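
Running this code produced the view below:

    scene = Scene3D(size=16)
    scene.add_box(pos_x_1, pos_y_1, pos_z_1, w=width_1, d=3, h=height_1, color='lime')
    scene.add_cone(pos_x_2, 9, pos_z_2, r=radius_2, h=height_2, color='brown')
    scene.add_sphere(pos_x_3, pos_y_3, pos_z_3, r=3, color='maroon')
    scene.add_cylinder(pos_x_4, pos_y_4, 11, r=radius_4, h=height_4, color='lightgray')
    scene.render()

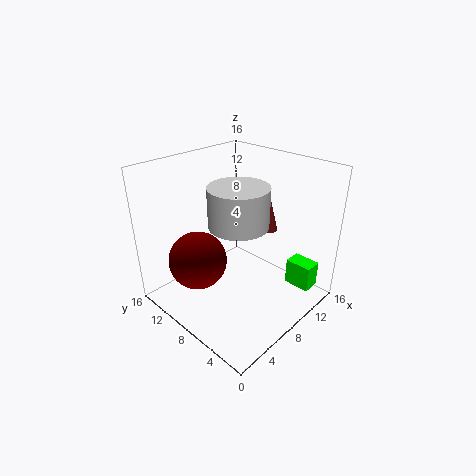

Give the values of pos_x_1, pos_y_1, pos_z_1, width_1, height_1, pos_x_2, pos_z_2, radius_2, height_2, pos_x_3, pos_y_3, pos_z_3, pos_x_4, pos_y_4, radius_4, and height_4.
pos_x_1 = 12, pos_y_1 = 1, pos_z_1 = 2, width_1 = 2, height_1 = 3, pos_x_2 = 15, pos_z_2 = 6, radius_2 = 1, height_2 = 4, pos_x_3 = 3, pos_y_3 = 9, pos_z_3 = 7, pos_x_4 = 6, pos_y_4 = 6, radius_4 = 3, height_4 = 4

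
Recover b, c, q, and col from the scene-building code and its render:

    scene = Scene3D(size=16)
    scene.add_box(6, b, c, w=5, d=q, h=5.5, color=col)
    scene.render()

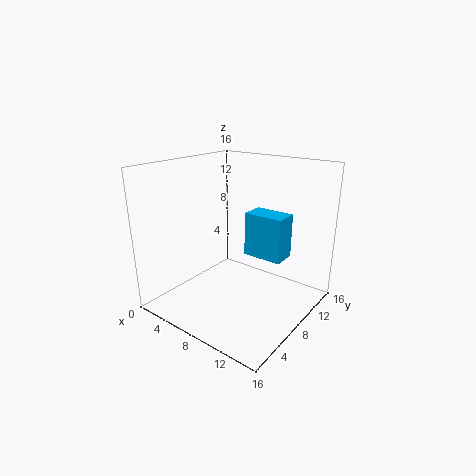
b = 12; c = 4; q = 3; col = 'deepskyblue'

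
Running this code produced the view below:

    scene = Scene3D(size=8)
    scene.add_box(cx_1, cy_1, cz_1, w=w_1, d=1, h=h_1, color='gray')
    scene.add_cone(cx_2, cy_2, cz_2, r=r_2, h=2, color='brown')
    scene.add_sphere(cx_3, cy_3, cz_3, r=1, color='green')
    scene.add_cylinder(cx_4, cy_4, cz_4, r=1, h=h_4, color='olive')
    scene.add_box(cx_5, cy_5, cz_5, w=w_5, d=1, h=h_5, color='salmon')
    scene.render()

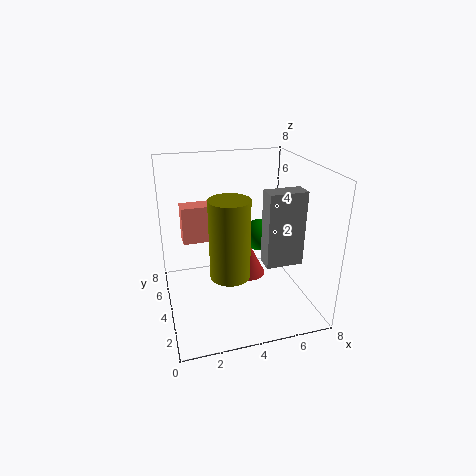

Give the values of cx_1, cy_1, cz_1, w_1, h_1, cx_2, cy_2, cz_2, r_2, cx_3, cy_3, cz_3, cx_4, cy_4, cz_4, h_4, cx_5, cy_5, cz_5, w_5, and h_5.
cx_1 = 5
cy_1 = 2
cz_1 = 3
w_1 = 2
h_1 = 4
cx_2 = 5
cy_2 = 5
cz_2 = 1
r_2 = 1
cx_3 = 6
cy_3 = 6
cz_3 = 3
cx_4 = 3
cy_4 = 2
cz_4 = 3
h_4 = 4
cx_5 = 1
cy_5 = 4
cz_5 = 4
w_5 = 2
h_5 = 2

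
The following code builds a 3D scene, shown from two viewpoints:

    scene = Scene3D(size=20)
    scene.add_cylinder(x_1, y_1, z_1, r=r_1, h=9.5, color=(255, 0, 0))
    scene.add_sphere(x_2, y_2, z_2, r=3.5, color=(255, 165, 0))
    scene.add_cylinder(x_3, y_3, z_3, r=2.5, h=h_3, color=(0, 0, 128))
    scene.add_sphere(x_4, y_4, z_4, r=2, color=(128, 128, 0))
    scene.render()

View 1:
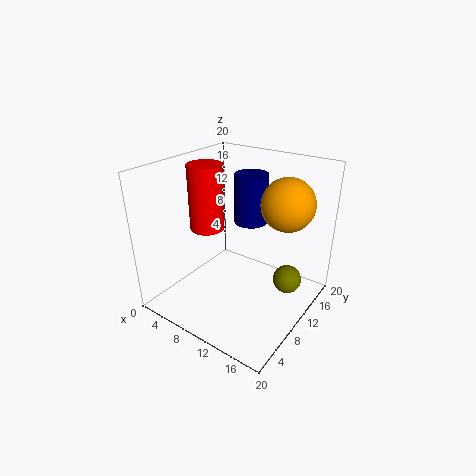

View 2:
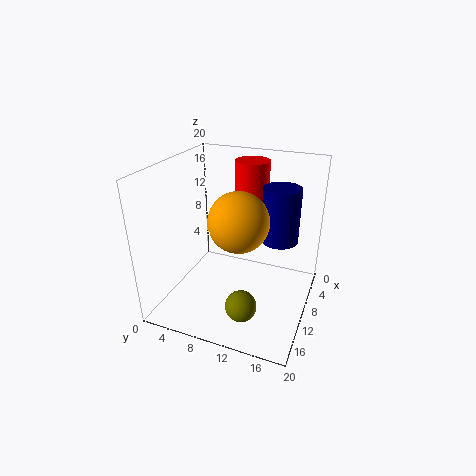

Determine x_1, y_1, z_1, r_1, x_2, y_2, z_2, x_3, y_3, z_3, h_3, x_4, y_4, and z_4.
x_1 = 4.5; y_1 = 10; z_1 = 10; r_1 = 2.5; x_2 = 16; y_2 = 12.5; z_2 = 15.5; x_3 = 8.5; y_3 = 15.5; z_3 = 10; h_3 = 7.5; x_4 = 16.5; y_4 = 13; z_4 = 4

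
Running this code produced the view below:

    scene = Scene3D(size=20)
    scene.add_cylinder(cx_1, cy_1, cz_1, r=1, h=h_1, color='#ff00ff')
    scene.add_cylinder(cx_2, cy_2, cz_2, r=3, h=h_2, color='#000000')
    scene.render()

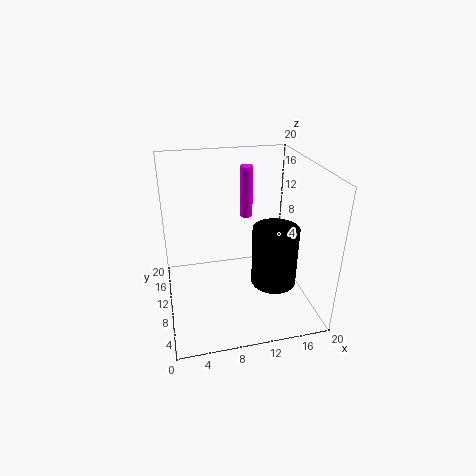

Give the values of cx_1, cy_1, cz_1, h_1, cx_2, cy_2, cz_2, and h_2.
cx_1 = 13
cy_1 = 17
cz_1 = 10
h_1 = 8
cx_2 = 14
cy_2 = 6
cz_2 = 5
h_2 = 8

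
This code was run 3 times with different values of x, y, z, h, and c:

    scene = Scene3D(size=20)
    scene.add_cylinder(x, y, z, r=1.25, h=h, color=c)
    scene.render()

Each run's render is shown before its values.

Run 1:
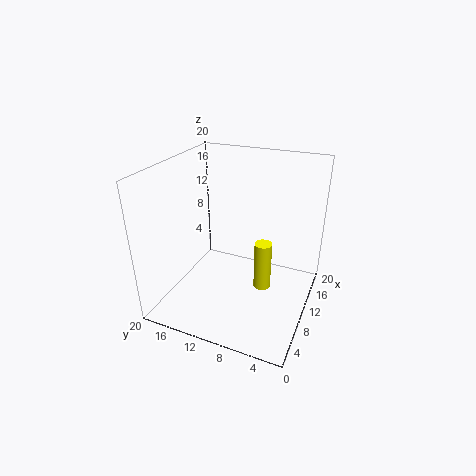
x = 11.5; y = 6.75; z = 1.75; h = 7.25; c = 'yellow'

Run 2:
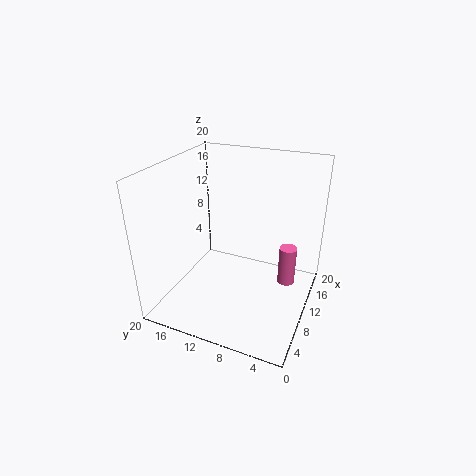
x = 13; y = 3.5; z = 2.5; h = 5.75; c = 'hotpink'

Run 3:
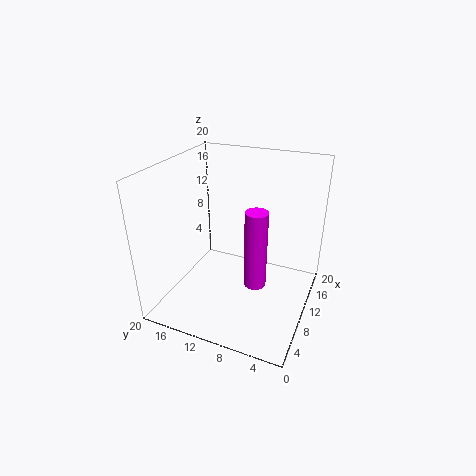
x = 2.75; y = 4.75; z = 9; h = 9; c = 'magenta'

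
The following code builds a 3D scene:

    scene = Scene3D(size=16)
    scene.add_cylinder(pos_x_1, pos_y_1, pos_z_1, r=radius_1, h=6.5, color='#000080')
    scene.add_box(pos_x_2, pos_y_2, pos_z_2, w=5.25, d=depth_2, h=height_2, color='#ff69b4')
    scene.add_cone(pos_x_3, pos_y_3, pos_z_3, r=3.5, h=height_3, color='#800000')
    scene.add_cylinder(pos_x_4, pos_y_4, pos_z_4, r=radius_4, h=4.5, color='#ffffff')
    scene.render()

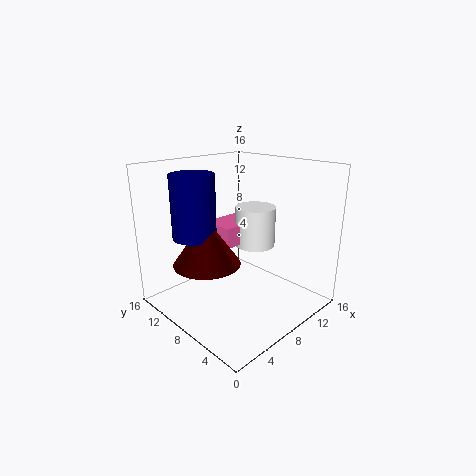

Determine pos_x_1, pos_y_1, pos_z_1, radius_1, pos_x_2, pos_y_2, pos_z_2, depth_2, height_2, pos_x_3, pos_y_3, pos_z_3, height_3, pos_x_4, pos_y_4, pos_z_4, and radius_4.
pos_x_1 = 3.25, pos_y_1 = 9.5, pos_z_1 = 9, radius_1 = 2.25, pos_x_2 = 6.25, pos_y_2 = 7.75, pos_z_2 = 7.25, depth_2 = 3.75, height_2 = 2.25, pos_x_3 = 3.75, pos_y_3 = 8.25, pos_z_3 = 6.25, height_3 = 5, pos_x_4 = 10.25, pos_y_4 = 7.5, pos_z_4 = 6.75, radius_4 = 2.25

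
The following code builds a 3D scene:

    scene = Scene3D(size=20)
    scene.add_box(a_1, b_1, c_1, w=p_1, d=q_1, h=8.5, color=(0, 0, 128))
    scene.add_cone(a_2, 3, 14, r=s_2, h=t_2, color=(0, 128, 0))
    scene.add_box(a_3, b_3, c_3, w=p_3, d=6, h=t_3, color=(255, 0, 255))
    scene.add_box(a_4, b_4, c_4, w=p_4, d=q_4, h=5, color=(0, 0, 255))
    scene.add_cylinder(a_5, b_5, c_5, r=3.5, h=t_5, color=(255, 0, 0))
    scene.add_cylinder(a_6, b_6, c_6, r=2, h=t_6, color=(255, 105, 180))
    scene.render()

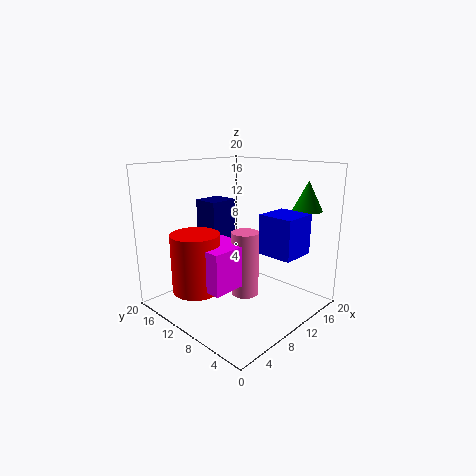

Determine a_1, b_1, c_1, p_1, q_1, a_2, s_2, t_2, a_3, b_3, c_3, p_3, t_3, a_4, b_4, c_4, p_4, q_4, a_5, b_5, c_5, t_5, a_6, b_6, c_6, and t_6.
a_1 = 10.5; b_1 = 15.5; c_1 = 5.5; p_1 = 4.5; q_1 = 4; a_2 = 16; s_2 = 2; t_2 = 4; a_3 = 5; b_3 = 9; c_3 = 3; p_3 = 6.5; t_3 = 6; a_4 = 8.5; b_4 = 0.5; c_4 = 9.5; p_4 = 4.5; q_4 = 4.5; a_5 = 6; b_5 = 14.5; c_5 = 2; t_5 = 8.5; a_6 = 11.5; b_6 = 10; c_6 = 1; t_6 = 9.5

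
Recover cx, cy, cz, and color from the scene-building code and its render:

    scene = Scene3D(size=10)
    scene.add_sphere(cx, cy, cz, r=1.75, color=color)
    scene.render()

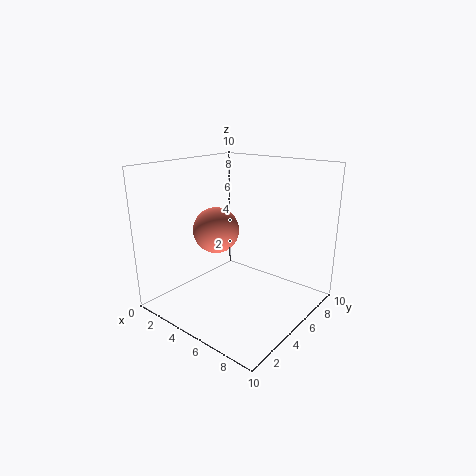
cx = 2.25; cy = 5.75; cz = 4.75; color = 'salmon'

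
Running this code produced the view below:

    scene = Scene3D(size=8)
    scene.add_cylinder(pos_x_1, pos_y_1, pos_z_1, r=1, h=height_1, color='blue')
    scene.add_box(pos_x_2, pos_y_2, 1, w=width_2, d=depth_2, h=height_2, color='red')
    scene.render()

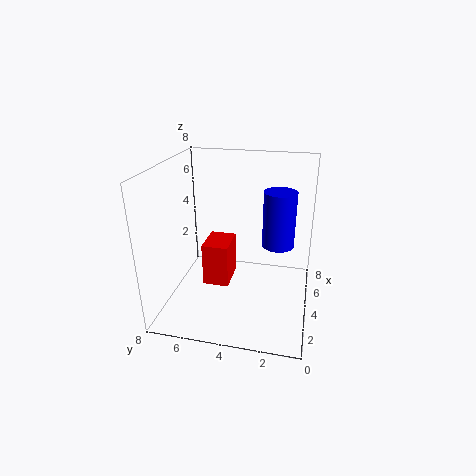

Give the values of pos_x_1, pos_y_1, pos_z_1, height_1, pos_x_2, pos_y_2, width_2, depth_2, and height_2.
pos_x_1 = 6.5
pos_y_1 = 2
pos_z_1 = 2.5
height_1 = 3.5
pos_x_2 = 3.5
pos_y_2 = 4.5
width_2 = 2
depth_2 = 1.5
height_2 = 2.5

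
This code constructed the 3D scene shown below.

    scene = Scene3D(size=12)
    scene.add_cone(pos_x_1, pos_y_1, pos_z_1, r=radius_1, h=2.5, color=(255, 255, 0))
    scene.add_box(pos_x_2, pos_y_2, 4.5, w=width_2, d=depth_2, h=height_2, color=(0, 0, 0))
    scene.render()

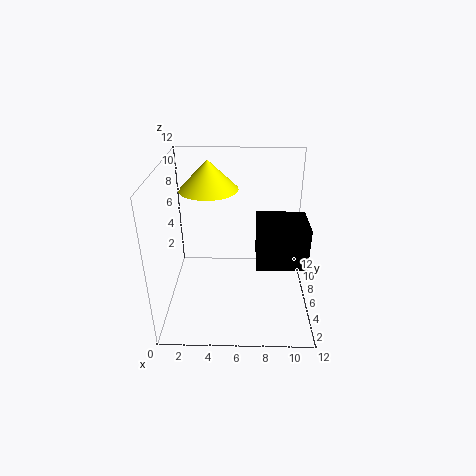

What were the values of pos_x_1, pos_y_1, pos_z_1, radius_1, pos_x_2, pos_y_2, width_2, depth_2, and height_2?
pos_x_1 = 3.5
pos_y_1 = 8
pos_z_1 = 9.5
radius_1 = 2.5
pos_x_2 = 7.5
pos_y_2 = 3.5
width_2 = 4
depth_2 = 3.5
height_2 = 3.5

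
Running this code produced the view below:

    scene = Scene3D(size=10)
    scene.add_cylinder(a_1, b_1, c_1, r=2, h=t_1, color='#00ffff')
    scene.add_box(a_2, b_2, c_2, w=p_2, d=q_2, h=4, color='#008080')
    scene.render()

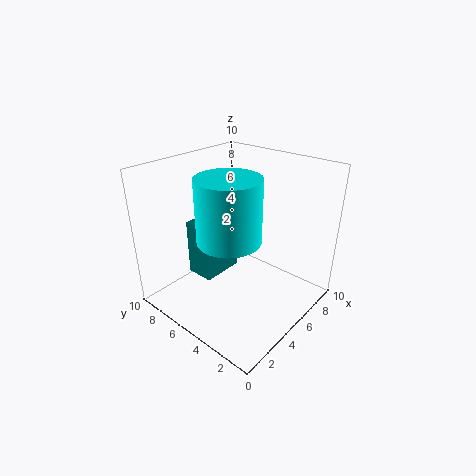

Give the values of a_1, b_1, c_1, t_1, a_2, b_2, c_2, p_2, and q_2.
a_1 = 3
b_1 = 4
c_1 = 6
t_1 = 4
a_2 = 3
b_2 = 6
c_2 = 2
p_2 = 3
q_2 = 2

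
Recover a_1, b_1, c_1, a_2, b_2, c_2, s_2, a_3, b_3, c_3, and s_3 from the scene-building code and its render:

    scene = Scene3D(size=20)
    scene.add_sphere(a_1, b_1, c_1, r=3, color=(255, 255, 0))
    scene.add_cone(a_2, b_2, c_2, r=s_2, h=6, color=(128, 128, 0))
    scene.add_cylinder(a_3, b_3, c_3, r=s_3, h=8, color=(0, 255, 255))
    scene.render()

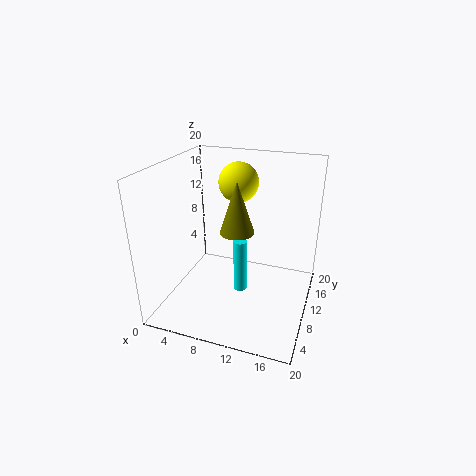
a_1 = 8; b_1 = 16; c_1 = 16; a_2 = 12; b_2 = 4; c_2 = 14; s_2 = 2; a_3 = 10; b_3 = 11; c_3 = 1; s_3 = 1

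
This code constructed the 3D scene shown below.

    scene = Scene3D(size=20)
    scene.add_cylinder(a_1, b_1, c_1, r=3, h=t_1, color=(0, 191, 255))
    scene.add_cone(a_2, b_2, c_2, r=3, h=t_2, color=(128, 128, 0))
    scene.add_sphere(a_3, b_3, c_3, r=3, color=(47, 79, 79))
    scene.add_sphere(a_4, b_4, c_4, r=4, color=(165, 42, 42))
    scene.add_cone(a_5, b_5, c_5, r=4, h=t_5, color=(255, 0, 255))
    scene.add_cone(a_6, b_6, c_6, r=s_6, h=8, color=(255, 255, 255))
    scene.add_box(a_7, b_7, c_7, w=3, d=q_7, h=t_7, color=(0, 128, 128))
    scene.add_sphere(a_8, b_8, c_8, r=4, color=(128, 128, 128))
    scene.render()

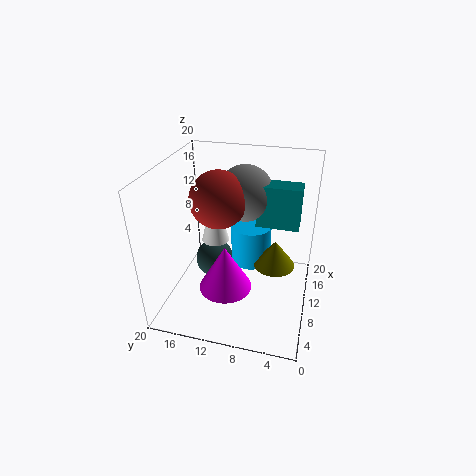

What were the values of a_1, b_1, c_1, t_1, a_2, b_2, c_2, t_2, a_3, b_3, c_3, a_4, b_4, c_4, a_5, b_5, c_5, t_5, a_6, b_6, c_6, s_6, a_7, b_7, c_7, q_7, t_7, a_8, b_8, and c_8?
a_1 = 14
b_1 = 9
c_1 = 4
t_1 = 6
a_2 = 12
b_2 = 5
c_2 = 5
t_2 = 4
a_3 = 14
b_3 = 15
c_3 = 3
a_4 = 11
b_4 = 13
c_4 = 15
a_5 = 10
b_5 = 12
c_5 = 1
t_5 = 7
a_6 = 12
b_6 = 14
c_6 = 8
s_6 = 2
a_7 = 12
b_7 = 2
c_7 = 11
q_7 = 6
t_7 = 6
a_8 = 14
b_8 = 10
c_8 = 15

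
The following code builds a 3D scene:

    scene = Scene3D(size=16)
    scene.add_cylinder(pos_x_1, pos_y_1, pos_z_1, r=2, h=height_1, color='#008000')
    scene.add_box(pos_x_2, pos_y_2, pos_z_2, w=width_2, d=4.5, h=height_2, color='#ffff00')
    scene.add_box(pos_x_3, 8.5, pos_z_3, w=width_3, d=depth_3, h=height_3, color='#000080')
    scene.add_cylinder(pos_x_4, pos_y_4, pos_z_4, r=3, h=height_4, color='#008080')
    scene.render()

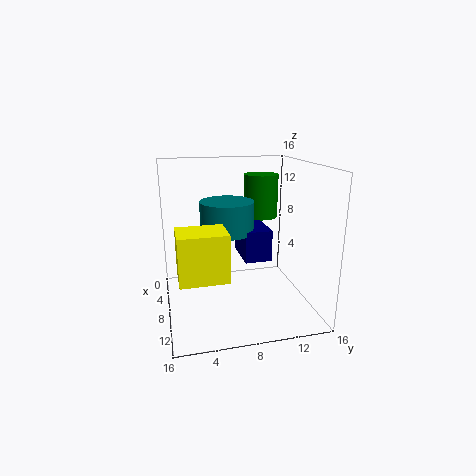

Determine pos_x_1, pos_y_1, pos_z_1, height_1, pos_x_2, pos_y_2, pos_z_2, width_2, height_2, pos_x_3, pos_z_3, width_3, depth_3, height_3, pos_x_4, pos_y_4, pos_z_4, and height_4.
pos_x_1 = 5, pos_y_1 = 11.5, pos_z_1 = 9.5, height_1 = 5, pos_x_2 = 12, pos_y_2 = 1, pos_z_2 = 6.5, width_2 = 3.5, height_2 = 4.5, pos_x_3 = 4.5, pos_z_3 = 5.5, width_3 = 5, depth_3 = 3, height_3 = 3.5, pos_x_4 = 7, pos_y_4 = 7, pos_z_4 = 8.5, height_4 = 3.5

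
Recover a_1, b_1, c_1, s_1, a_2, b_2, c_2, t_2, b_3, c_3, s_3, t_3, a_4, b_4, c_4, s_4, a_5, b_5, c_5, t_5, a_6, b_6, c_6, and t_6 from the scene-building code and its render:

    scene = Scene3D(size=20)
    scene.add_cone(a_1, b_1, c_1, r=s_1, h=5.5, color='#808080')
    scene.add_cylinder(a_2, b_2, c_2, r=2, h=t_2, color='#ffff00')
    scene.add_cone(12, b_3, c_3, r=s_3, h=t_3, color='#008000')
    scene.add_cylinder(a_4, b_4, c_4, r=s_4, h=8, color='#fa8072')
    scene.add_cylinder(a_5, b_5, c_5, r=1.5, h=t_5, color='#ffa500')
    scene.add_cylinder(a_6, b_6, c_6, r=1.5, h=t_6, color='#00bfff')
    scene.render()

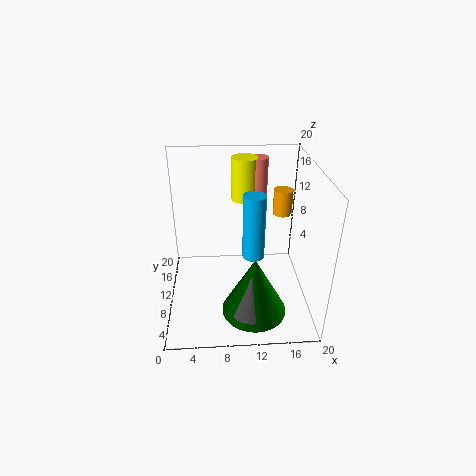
a_1 = 11.5; b_1 = 5; c_1 = 1.5; s_1 = 3; a_2 = 11.5; b_2 = 17.5; c_2 = 12.5; t_2 = 6.5; b_3 = 6; c_3 = 0.5; s_3 = 4.5; t_3 = 8.5; a_4 = 13.5; b_4 = 17.5; c_4 = 11; s_4 = 1.5; a_5 = 17.5; b_5 = 17; c_5 = 10; t_5 = 4; a_6 = 12; b_6 = 8.5; c_6 = 8; t_6 = 9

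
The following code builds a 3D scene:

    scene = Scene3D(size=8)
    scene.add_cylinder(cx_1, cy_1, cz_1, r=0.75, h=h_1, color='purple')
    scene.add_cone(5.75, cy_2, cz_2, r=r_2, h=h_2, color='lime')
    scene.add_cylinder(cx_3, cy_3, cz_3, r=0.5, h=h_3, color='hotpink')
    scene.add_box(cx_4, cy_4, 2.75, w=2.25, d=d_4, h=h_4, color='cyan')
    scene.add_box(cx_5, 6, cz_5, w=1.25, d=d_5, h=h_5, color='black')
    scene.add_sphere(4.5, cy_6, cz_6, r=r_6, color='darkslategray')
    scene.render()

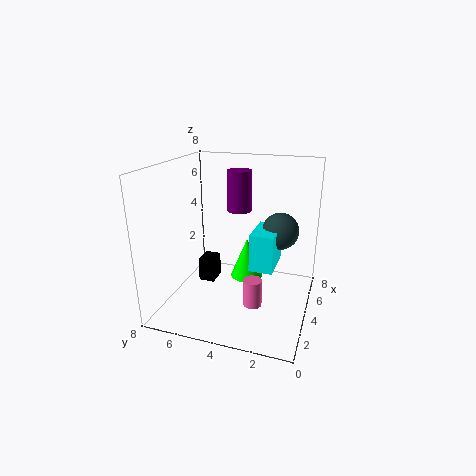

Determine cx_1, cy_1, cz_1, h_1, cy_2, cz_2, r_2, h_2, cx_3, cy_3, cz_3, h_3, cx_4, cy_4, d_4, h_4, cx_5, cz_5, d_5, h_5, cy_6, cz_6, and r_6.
cx_1 = 6.5
cy_1 = 4.75
cz_1 = 4.75
h_1 = 2.5
cy_2 = 4
cz_2 = 0.75
r_2 = 1
h_2 = 2.5
cx_3 = 2.75
cy_3 = 2.75
cz_3 = 0.75
h_3 = 1.5
cx_4 = 2.75
cy_4 = 1.75
d_4 = 1.25
h_4 = 2
cx_5 = 5
cz_5 = 0.25
d_5 = 1
h_5 = 1.5
cy_6 = 1.75
cz_6 = 4.5
r_6 = 1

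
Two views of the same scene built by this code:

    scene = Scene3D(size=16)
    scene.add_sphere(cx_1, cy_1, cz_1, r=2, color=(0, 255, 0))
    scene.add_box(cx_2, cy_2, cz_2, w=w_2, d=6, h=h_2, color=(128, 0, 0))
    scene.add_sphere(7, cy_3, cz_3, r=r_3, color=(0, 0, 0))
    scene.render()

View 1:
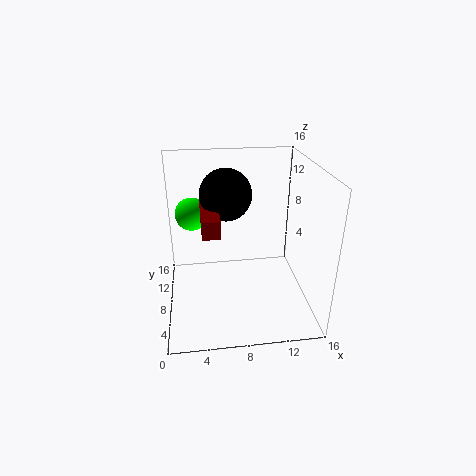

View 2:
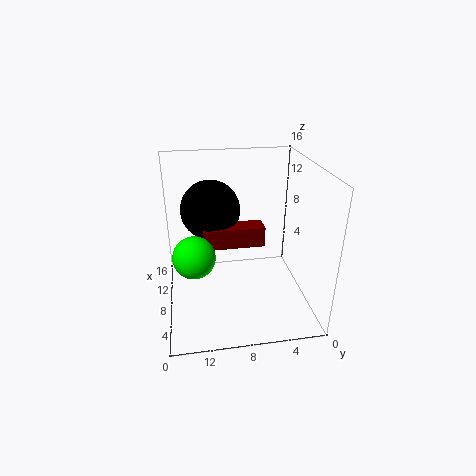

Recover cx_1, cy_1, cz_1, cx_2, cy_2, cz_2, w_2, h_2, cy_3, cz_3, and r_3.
cx_1 = 3; cy_1 = 13; cz_1 = 9; cx_2 = 4; cy_2 = 6; cz_2 = 9; w_2 = 2; h_2 = 2; cy_3 = 11; cz_3 = 12; r_3 = 3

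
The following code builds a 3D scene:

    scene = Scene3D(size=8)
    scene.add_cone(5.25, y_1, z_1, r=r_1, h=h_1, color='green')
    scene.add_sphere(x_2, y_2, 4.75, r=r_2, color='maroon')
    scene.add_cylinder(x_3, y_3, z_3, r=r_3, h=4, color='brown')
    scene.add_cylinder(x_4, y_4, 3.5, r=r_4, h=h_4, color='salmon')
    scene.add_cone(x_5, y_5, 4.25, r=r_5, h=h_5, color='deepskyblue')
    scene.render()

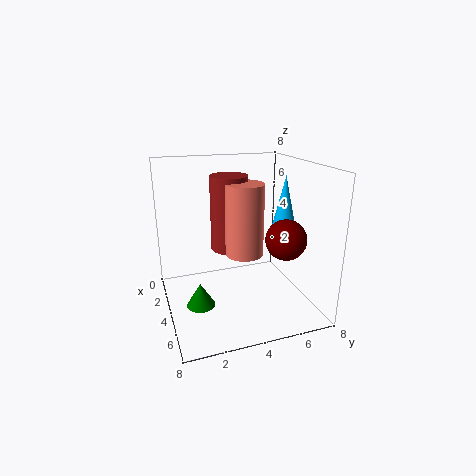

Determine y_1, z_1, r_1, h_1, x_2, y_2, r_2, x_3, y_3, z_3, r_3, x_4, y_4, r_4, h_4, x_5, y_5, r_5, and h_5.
y_1 = 1.5, z_1 = 1, r_1 = 0.75, h_1 = 1.25, x_2 = 6.75, y_2 = 5.5, r_2 = 1, x_3 = 4, y_3 = 3.5, z_3 = 3.5, r_3 = 1, x_4 = 5, y_4 = 4, r_4 = 1, h_4 = 3.75, x_5 = 5, y_5 = 6.25, r_5 = 0.75, h_5 = 3.25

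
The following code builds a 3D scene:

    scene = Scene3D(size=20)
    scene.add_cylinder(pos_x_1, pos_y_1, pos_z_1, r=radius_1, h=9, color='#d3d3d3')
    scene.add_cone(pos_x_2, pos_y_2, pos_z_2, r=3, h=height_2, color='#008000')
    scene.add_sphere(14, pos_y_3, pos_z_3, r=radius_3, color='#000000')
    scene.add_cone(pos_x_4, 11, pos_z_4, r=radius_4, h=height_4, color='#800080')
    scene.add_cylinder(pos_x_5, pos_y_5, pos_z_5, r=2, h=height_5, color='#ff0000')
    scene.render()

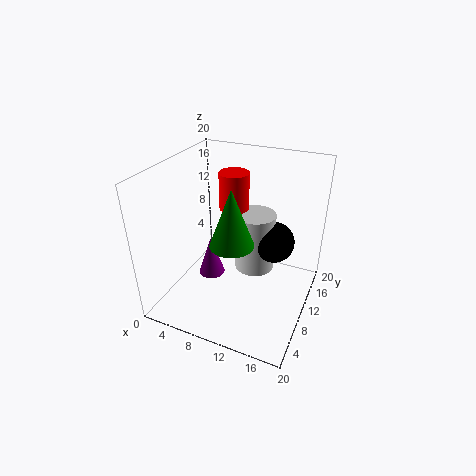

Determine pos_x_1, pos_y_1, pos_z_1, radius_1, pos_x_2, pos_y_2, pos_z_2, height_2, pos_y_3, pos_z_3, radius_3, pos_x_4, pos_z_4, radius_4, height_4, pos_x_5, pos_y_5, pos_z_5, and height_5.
pos_x_1 = 11, pos_y_1 = 14, pos_z_1 = 3, radius_1 = 3, pos_x_2 = 10, pos_y_2 = 8, pos_z_2 = 10, height_2 = 8, pos_y_3 = 14, pos_z_3 = 8, radius_3 = 3, pos_x_4 = 5, pos_z_4 = 2, radius_4 = 2, height_4 = 6, pos_x_5 = 9, pos_y_5 = 11, pos_z_5 = 14, height_5 = 5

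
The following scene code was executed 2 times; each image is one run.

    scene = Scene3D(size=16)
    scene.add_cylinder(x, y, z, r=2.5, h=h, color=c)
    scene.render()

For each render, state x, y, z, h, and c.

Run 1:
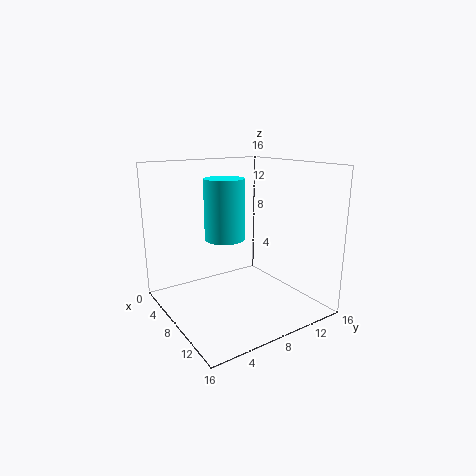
x = 3.5, y = 9, z = 6.5, h = 7.5, c = 'cyan'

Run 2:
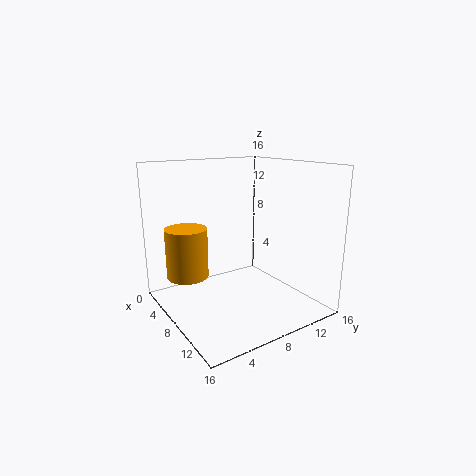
x = 3, y = 4, z = 2.5, h = 6, c = 'orange'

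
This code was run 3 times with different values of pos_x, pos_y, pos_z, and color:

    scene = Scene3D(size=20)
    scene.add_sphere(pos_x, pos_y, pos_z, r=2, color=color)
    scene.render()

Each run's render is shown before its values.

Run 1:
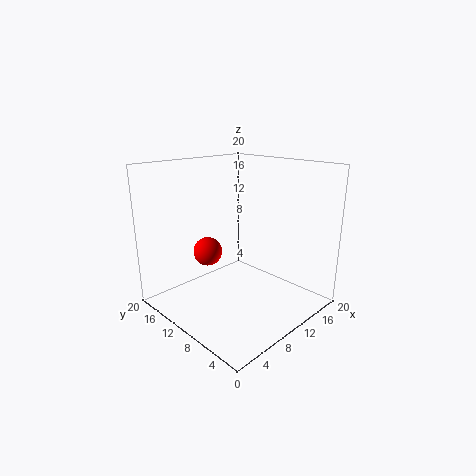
pos_x = 7; pos_y = 13; pos_z = 8; color = 'red'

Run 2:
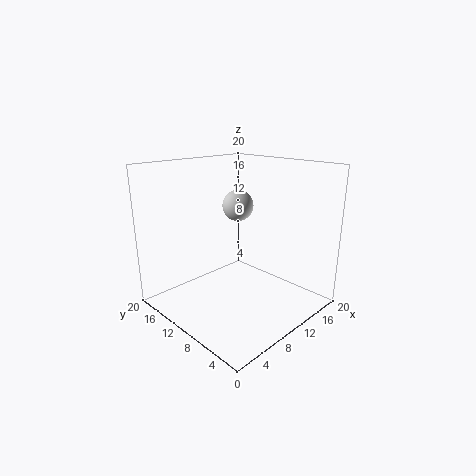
pos_x = 9; pos_y = 9; pos_z = 15; color = 'lightgray'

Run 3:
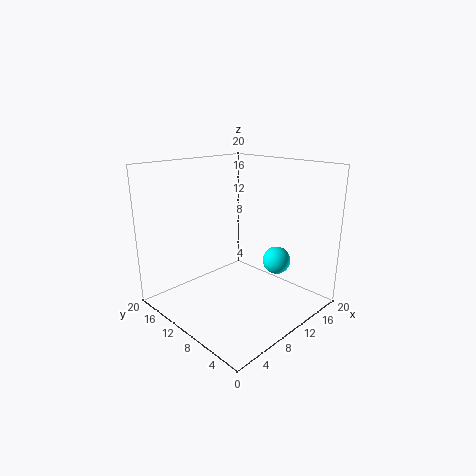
pos_x = 15; pos_y = 7; pos_z = 6; color = 'cyan'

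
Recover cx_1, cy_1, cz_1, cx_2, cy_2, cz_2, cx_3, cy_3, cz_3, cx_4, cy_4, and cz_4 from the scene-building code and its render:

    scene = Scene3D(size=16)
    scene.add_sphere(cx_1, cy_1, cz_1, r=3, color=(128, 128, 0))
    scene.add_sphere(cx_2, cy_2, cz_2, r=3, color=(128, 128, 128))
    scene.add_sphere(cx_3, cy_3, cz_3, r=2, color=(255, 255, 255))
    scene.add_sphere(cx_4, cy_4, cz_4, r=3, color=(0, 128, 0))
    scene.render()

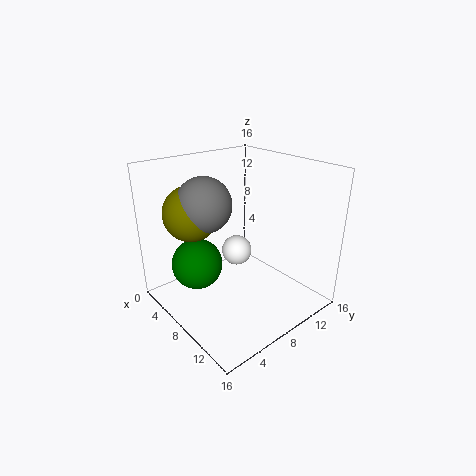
cx_1 = 5; cy_1 = 4; cz_1 = 11; cx_2 = 6; cy_2 = 5; cz_2 = 12; cx_3 = 3; cy_3 = 12; cz_3 = 3; cx_4 = 4; cy_4 = 5; cz_4 = 4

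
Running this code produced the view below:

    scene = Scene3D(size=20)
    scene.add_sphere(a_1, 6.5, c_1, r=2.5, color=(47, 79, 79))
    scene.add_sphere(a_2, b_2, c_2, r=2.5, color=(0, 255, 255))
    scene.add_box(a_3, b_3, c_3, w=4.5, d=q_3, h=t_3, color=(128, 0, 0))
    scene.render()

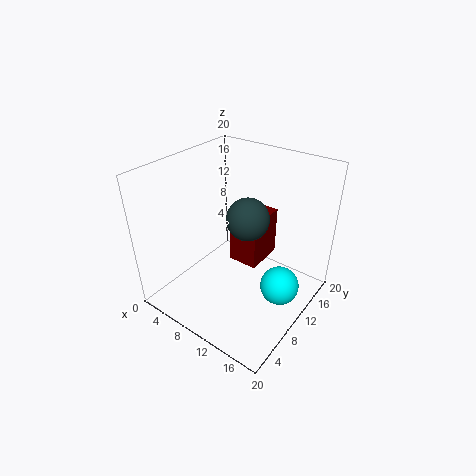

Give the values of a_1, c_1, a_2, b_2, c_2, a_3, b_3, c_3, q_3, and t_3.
a_1 = 14
c_1 = 16
a_2 = 17.5
b_2 = 9
c_2 = 6
a_3 = 7
b_3 = 12
c_3 = 4
q_3 = 6
t_3 = 7.5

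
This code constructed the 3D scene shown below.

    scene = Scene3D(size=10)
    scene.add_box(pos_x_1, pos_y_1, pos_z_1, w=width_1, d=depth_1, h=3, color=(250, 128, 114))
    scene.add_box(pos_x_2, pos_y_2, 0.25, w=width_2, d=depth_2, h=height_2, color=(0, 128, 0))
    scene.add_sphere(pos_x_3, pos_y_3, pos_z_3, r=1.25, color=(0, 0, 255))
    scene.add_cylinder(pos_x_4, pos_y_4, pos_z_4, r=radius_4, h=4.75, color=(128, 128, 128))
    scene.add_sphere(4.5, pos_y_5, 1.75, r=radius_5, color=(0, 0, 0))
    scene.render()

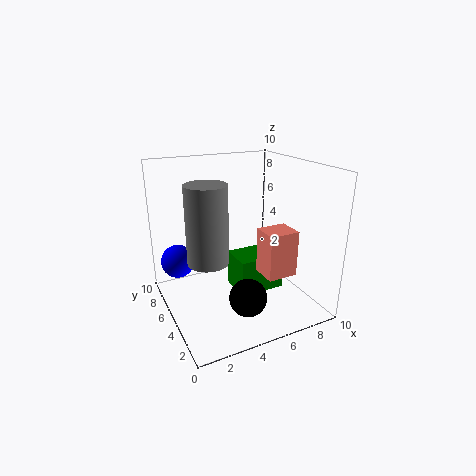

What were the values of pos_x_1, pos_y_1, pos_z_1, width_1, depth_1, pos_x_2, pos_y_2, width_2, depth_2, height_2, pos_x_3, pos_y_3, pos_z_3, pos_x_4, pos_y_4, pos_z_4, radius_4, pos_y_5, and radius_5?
pos_x_1 = 5.5; pos_y_1 = 1.5; pos_z_1 = 3.25; width_1 = 2; depth_1 = 1.75; pos_x_2 = 5.25; pos_y_2 = 4.75; width_2 = 3.5; depth_2 = 2.5; height_2 = 2.75; pos_x_3 = 1.5; pos_y_3 = 8.25; pos_z_3 = 2.5; pos_x_4 = 2; pos_y_4 = 3; pos_z_4 = 4.75; radius_4 = 1.25; pos_y_5 = 2.5; radius_5 = 1.25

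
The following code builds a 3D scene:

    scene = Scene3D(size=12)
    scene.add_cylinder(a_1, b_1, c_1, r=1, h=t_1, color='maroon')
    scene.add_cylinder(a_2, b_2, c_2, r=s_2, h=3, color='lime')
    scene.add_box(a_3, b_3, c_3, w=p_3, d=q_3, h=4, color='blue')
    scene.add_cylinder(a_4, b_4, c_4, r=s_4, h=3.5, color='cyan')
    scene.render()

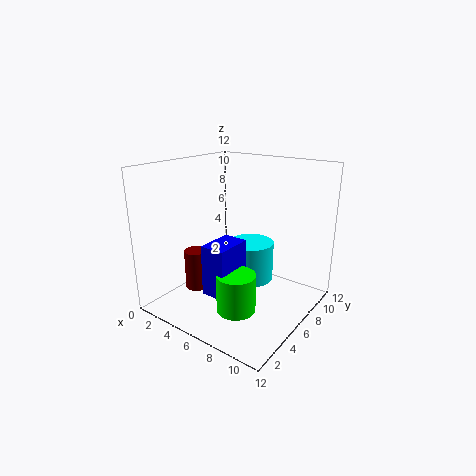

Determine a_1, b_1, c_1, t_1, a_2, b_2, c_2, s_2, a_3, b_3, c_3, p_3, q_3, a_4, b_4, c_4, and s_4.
a_1 = 2.5
b_1 = 4.5
c_1 = 1
t_1 = 3.5
a_2 = 8
b_2 = 3
c_2 = 1.5
s_2 = 1.5
a_3 = 5.5
b_3 = 2
c_3 = 2.5
p_3 = 2
q_3 = 3
a_4 = 6
b_4 = 8
c_4 = 1.5
s_4 = 2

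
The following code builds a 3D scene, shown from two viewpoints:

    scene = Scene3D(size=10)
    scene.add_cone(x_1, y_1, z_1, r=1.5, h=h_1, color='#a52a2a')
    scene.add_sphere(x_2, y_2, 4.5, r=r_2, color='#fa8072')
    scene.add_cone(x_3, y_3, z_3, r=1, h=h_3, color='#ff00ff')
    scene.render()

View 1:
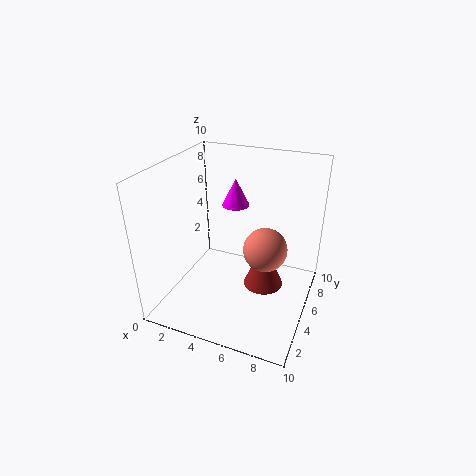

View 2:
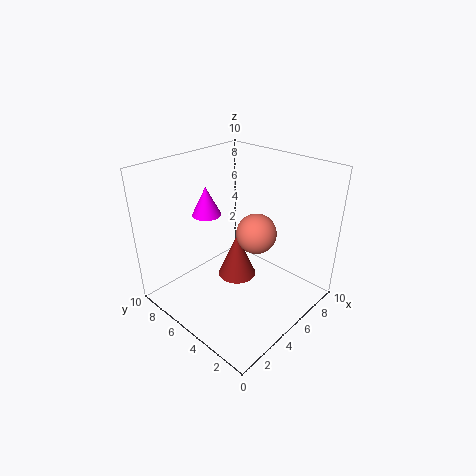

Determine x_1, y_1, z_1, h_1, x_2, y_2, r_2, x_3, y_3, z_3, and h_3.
x_1 = 6.5; y_1 = 6.5; z_1 = 0.5; h_1 = 3.5; x_2 = 7; y_2 = 5; r_2 = 1.5; x_3 = 4; y_3 = 7; z_3 = 6.5; h_3 = 2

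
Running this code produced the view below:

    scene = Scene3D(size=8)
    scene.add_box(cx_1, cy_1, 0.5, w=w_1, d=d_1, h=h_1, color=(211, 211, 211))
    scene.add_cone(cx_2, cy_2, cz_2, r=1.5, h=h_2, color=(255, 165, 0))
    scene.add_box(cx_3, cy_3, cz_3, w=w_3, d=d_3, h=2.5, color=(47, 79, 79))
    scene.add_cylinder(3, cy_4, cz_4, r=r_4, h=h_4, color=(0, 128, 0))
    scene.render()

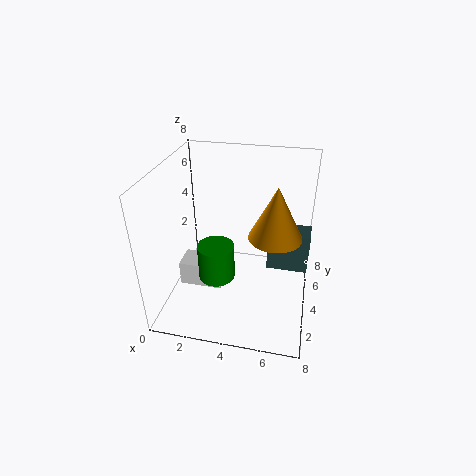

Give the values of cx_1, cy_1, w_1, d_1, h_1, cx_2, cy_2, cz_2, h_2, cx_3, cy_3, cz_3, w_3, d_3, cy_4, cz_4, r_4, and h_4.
cx_1 = 0.5; cy_1 = 3.5; w_1 = 2.5; d_1 = 1.5; h_1 = 1.5; cx_2 = 6; cy_2 = 4.5; cz_2 = 4; h_2 = 3; cx_3 = 5.5; cy_3 = 5.5; cz_3 = 1; w_3 = 2.5; d_3 = 1.5; cy_4 = 3; cz_4 = 2; r_4 = 1; h_4 = 2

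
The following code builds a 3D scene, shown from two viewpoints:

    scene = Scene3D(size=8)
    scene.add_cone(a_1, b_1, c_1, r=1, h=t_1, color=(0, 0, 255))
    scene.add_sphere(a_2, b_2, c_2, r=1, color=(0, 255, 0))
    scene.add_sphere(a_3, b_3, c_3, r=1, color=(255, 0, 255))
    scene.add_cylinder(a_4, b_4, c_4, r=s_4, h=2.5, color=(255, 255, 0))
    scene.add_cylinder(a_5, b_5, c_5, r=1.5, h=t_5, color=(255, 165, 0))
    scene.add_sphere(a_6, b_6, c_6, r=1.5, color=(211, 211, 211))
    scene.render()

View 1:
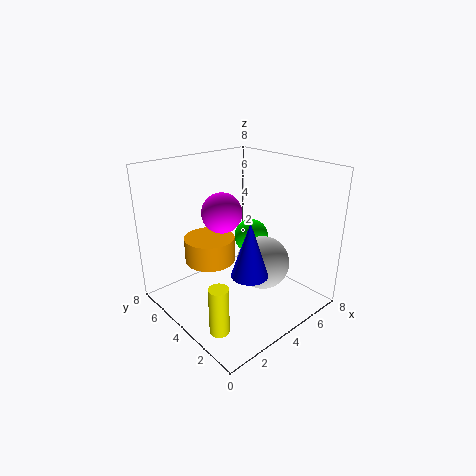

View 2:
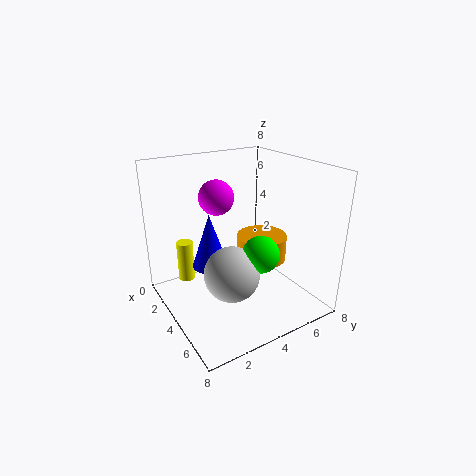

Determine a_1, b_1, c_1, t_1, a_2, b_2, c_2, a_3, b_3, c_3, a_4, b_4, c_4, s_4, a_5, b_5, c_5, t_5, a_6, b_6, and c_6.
a_1 = 3.5, b_1 = 2.5, c_1 = 2.5, t_1 = 3, a_2 = 5.5, b_2 = 4.5, c_2 = 3.5, a_3 = 2.5, b_3 = 3.5, c_3 = 6, a_4 = 1, b_4 = 2, c_4 = 0.5, s_4 = 0.5, a_5 = 3.5, b_5 = 6, c_5 = 2, t_5 = 1.5, a_6 = 5, b_6 = 3, c_6 = 2.5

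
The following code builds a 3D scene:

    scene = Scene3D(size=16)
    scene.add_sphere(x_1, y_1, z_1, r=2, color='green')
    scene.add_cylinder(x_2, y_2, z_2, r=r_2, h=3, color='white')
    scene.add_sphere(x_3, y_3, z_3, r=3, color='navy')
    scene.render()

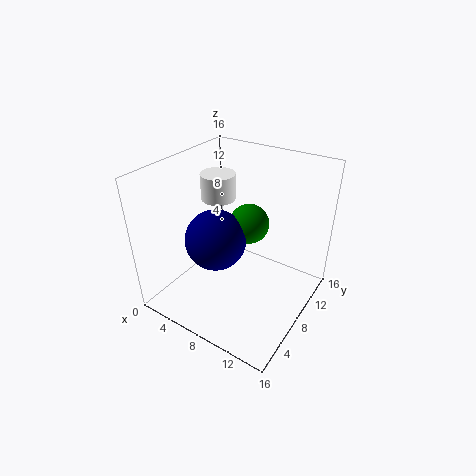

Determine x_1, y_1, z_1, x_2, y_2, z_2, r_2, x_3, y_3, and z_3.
x_1 = 10, y_1 = 7, z_1 = 11, x_2 = 4, y_2 = 10, z_2 = 11, r_2 = 2, x_3 = 8, y_3 = 4, z_3 = 10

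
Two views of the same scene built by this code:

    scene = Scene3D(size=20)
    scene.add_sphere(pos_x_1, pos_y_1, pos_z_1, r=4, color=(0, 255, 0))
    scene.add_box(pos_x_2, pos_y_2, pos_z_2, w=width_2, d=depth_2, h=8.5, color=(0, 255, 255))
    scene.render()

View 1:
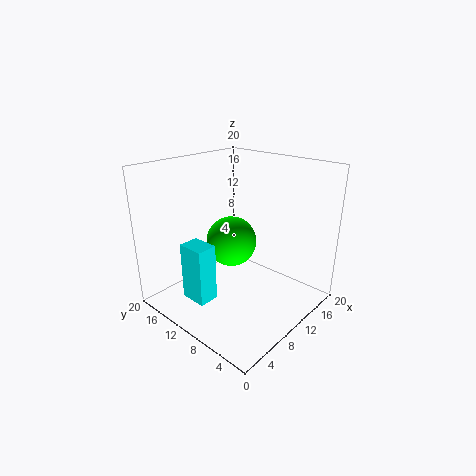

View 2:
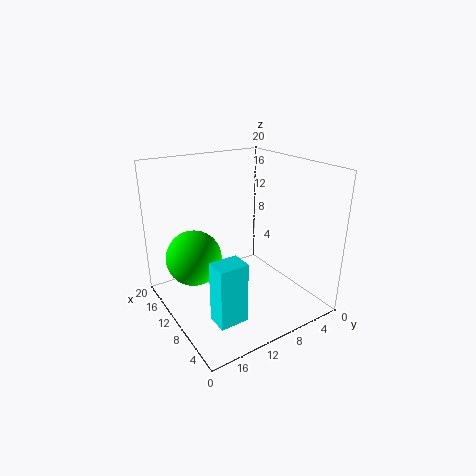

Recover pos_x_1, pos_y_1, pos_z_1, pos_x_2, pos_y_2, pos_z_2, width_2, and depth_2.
pos_x_1 = 14
pos_y_1 = 15
pos_z_1 = 6.5
pos_x_2 = 4.5
pos_y_2 = 12
pos_z_2 = 0.5
width_2 = 3
depth_2 = 4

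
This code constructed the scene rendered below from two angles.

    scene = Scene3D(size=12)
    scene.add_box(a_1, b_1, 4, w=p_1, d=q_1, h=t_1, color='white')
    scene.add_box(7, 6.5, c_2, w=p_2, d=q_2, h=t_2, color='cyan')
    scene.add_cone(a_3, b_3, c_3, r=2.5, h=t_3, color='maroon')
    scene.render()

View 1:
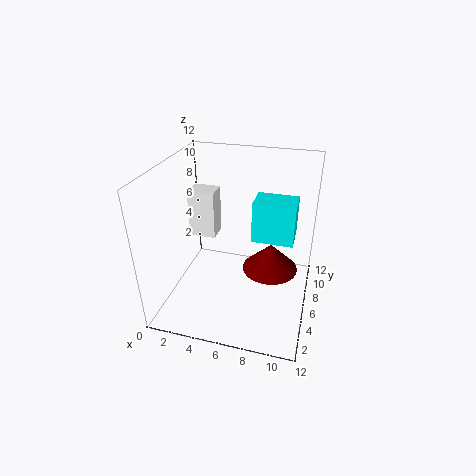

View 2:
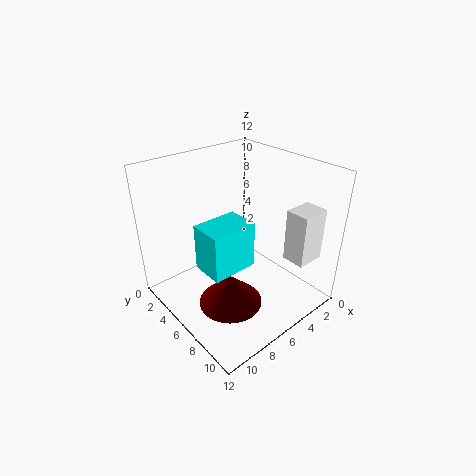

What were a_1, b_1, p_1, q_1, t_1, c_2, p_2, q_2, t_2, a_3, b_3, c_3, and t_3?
a_1 = 0.5; b_1 = 8.5; p_1 = 2.5; q_1 = 2; t_1 = 4.5; c_2 = 5.5; p_2 = 3.5; q_2 = 2.5; t_2 = 3.5; a_3 = 8.5; b_3 = 8; c_3 = 2; t_3 = 2.5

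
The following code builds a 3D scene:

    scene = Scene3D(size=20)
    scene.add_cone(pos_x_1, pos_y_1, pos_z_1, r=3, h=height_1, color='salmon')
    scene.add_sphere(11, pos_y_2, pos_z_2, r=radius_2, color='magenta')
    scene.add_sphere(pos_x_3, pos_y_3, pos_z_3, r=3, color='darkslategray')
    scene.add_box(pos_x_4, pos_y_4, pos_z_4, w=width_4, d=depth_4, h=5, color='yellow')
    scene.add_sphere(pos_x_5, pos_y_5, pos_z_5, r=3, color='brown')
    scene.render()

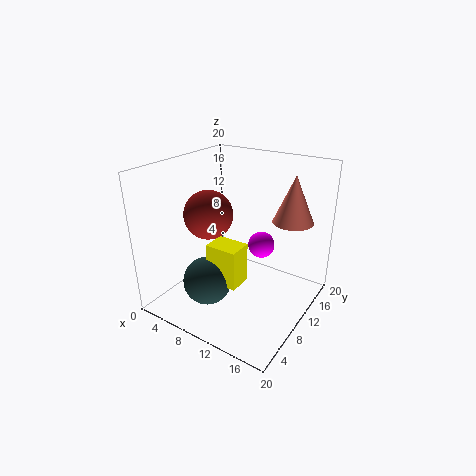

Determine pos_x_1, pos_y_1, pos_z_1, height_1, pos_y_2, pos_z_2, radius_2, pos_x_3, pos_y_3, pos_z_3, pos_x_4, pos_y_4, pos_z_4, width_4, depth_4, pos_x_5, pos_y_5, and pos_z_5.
pos_x_1 = 15, pos_y_1 = 17, pos_z_1 = 11, height_1 = 7, pos_y_2 = 15, pos_z_2 = 7, radius_2 = 2, pos_x_3 = 10, pos_y_3 = 3, pos_z_3 = 7, pos_x_4 = 10, pos_y_4 = 3, pos_z_4 = 7, width_4 = 4, depth_4 = 3, pos_x_5 = 9, pos_y_5 = 5, pos_z_5 = 15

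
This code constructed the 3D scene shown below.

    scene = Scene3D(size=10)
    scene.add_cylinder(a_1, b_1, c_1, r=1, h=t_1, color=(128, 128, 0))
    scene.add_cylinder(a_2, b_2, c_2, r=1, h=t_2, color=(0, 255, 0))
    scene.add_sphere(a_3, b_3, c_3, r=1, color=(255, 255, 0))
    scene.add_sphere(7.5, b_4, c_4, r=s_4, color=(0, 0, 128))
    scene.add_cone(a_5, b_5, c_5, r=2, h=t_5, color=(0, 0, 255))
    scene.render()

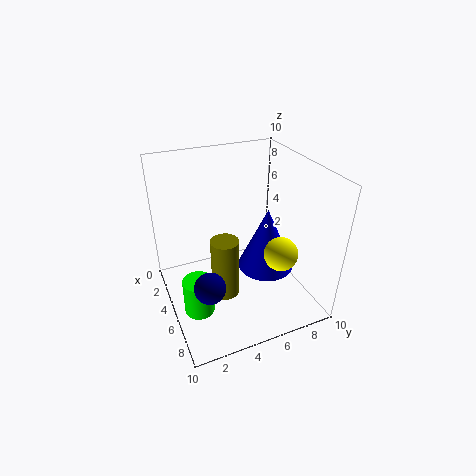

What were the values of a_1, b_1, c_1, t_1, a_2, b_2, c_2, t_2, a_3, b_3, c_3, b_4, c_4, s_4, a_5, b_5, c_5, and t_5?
a_1 = 5
b_1 = 4
c_1 = 0.5
t_1 = 4.5
a_2 = 6.5
b_2 = 1.5
c_2 = 1
t_2 = 2.5
a_3 = 9
b_3 = 6
c_3 = 6
b_4 = 2
c_4 = 3.5
s_4 = 1
a_5 = 5.5
b_5 = 7
c_5 = 2.5
t_5 = 4.5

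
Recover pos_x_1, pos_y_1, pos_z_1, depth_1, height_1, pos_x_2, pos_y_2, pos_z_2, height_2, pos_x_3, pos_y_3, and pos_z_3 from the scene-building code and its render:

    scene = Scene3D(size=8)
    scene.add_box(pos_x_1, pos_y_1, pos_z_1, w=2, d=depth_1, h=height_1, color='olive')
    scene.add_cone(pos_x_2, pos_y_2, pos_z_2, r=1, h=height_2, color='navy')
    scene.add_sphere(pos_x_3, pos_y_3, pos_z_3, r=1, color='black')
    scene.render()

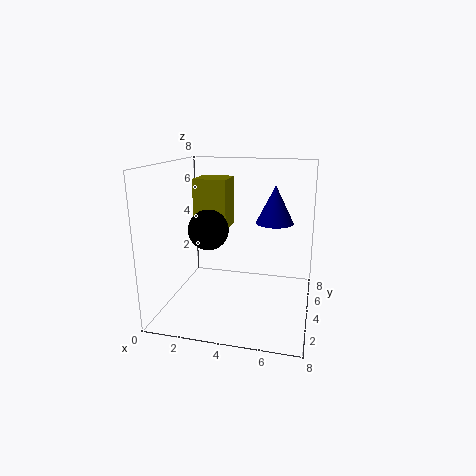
pos_x_1 = 1; pos_y_1 = 5; pos_z_1 = 4; depth_1 = 2; height_1 = 3; pos_x_2 = 6; pos_y_2 = 4; pos_z_2 = 5; height_2 = 2; pos_x_3 = 3; pos_y_3 = 2; pos_z_3 = 5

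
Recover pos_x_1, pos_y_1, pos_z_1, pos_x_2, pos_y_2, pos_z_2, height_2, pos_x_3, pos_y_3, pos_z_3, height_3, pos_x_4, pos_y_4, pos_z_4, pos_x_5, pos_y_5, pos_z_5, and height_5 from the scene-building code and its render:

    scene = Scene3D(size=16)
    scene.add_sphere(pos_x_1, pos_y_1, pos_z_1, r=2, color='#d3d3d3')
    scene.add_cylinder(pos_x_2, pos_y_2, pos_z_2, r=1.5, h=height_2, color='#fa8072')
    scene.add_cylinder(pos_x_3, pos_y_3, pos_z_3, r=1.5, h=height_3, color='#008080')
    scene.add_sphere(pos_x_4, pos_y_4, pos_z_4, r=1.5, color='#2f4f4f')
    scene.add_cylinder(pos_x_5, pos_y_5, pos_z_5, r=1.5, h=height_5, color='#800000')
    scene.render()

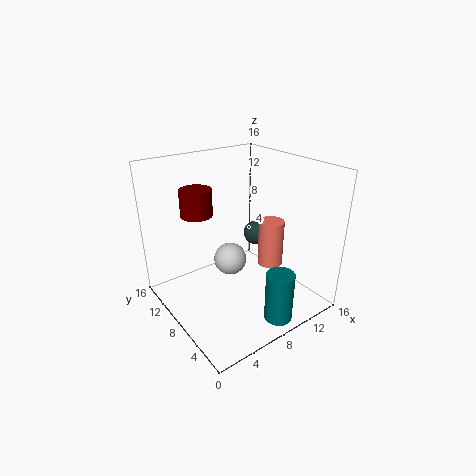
pos_x_1 = 9; pos_y_1 = 11; pos_z_1 = 3.5; pos_x_2 = 12.5; pos_y_2 = 7.5; pos_z_2 = 3.5; height_2 = 5.5; pos_x_3 = 9; pos_y_3 = 2; pos_z_3 = 0.5; height_3 = 5.5; pos_x_4 = 13; pos_y_4 = 11; pos_z_4 = 6; pos_x_5 = 2.5; pos_y_5 = 7; pos_z_5 = 12.5; height_5 = 2.5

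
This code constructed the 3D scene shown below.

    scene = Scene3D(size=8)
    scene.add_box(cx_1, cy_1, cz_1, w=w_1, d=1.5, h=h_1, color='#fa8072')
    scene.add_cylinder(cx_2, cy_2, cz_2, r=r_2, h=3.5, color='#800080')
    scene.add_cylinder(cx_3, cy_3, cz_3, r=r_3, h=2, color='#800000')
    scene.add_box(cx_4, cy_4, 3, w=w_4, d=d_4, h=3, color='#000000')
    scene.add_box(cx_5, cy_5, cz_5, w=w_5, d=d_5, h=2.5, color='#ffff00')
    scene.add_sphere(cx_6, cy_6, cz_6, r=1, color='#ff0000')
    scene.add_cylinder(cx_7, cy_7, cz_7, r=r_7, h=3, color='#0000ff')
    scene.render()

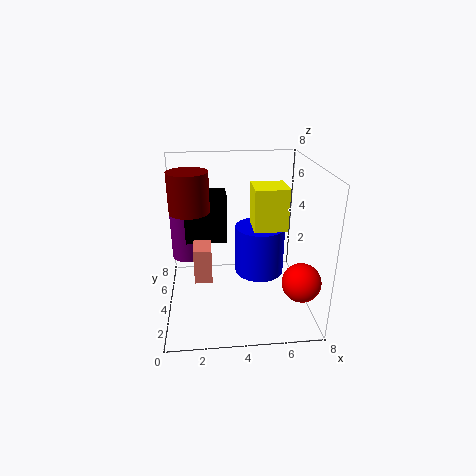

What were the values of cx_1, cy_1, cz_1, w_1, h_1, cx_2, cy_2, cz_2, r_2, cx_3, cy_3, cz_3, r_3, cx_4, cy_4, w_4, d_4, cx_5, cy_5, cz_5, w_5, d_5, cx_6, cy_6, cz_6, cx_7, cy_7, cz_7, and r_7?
cx_1 = 1.5
cy_1 = 3.5
cz_1 = 1.5
w_1 = 1
h_1 = 2
cx_2 = 1
cy_2 = 7
cz_2 = 1.5
r_2 = 1
cx_3 = 1.5
cy_3 = 3
cz_3 = 6
r_3 = 1
cx_4 = 1
cy_4 = 5.5
w_4 = 2.5
d_4 = 1.5
cx_5 = 5
cy_5 = 4.5
cz_5 = 4
w_5 = 2
d_5 = 2
cx_6 = 7
cy_6 = 1.5
cz_6 = 2.5
cx_7 = 5.5
cy_7 = 5.5
cz_7 = 1
r_7 = 1.5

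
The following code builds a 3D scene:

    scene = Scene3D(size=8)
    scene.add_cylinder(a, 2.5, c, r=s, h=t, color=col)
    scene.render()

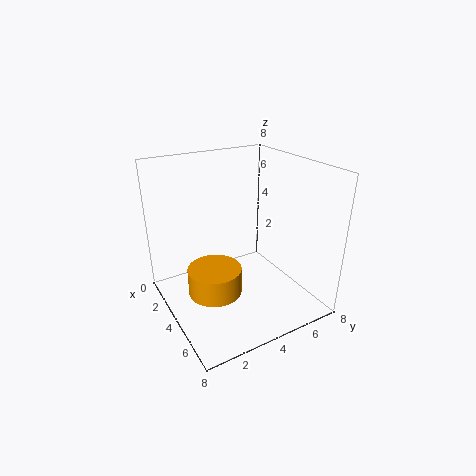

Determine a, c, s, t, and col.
a = 4; c = 1; s = 1.5; t = 1.5; col = 'orange'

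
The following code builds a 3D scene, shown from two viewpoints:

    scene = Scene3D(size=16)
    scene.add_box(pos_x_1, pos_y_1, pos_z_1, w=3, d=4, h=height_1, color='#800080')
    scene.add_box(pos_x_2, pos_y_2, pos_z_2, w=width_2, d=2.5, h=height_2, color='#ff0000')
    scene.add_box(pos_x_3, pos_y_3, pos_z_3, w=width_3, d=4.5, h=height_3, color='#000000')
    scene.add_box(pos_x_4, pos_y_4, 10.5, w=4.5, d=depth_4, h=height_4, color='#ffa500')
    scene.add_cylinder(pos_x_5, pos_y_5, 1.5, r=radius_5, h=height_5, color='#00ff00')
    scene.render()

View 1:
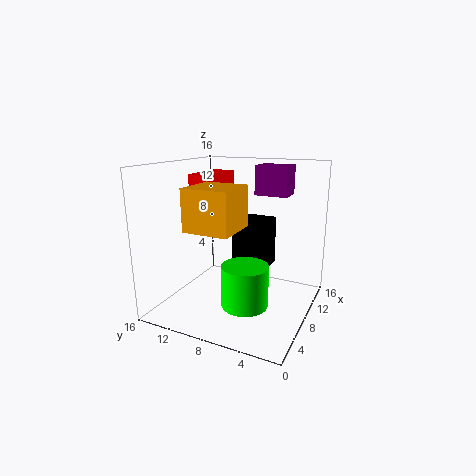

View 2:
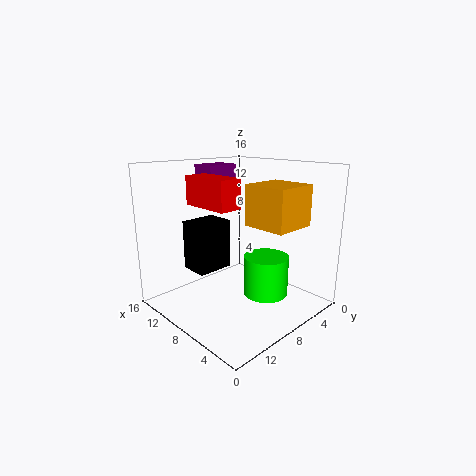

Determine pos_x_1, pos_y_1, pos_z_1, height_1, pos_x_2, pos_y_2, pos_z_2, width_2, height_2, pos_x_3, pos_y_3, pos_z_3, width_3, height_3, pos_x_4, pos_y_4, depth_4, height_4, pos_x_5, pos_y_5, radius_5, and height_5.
pos_x_1 = 12.5; pos_y_1 = 4; pos_z_1 = 12; height_1 = 3.5; pos_x_2 = 5.5; pos_y_2 = 10; pos_z_2 = 12; width_2 = 5.5; height_2 = 3; pos_x_3 = 11.5; pos_y_3 = 6; pos_z_3 = 3; width_3 = 3.5; height_3 = 6; pos_x_4 = 0.5; pos_y_4 = 5.5; depth_4 = 4.5; height_4 = 4; pos_x_5 = 5.5; pos_y_5 = 6; radius_5 = 2.5; height_5 = 4.5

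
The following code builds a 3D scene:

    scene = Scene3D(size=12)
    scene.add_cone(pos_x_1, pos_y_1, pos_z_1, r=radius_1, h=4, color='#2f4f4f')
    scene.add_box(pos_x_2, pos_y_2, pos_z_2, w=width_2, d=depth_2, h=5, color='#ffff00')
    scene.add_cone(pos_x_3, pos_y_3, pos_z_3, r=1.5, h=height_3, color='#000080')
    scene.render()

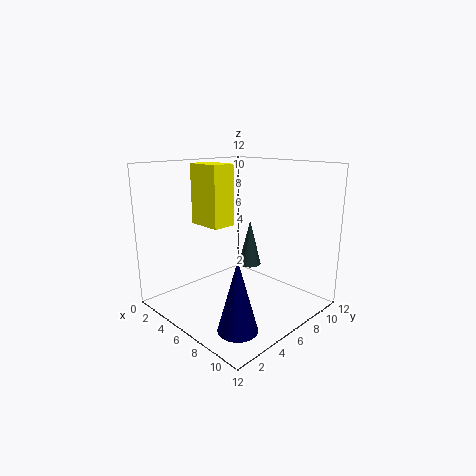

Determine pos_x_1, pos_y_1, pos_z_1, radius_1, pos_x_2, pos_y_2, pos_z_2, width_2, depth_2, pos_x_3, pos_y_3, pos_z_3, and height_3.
pos_x_1 = 5.5, pos_y_1 = 8, pos_z_1 = 3, radius_1 = 1, pos_x_2 = 2.5, pos_y_2 = 4, pos_z_2 = 7, width_2 = 3, depth_2 = 2, pos_x_3 = 9.5, pos_y_3 = 2.5, pos_z_3 = 0.5, height_3 = 5.5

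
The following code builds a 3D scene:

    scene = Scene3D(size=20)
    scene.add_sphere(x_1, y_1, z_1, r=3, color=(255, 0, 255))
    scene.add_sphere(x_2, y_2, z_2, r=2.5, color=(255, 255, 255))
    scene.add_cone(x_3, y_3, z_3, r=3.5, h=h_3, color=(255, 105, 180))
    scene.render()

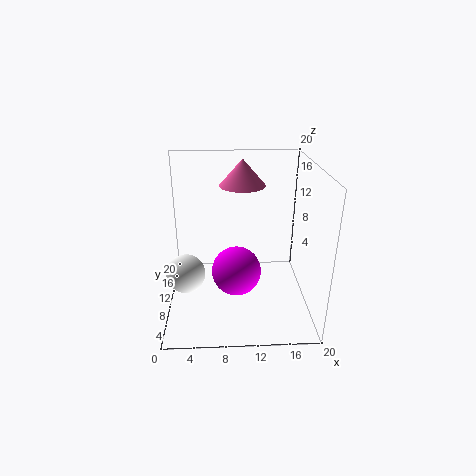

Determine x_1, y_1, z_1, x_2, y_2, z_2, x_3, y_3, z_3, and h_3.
x_1 = 9.5
y_1 = 4
z_1 = 8.5
x_2 = 3
y_2 = 6
z_2 = 7
x_3 = 11
y_3 = 16.5
z_3 = 15.5
h_3 = 4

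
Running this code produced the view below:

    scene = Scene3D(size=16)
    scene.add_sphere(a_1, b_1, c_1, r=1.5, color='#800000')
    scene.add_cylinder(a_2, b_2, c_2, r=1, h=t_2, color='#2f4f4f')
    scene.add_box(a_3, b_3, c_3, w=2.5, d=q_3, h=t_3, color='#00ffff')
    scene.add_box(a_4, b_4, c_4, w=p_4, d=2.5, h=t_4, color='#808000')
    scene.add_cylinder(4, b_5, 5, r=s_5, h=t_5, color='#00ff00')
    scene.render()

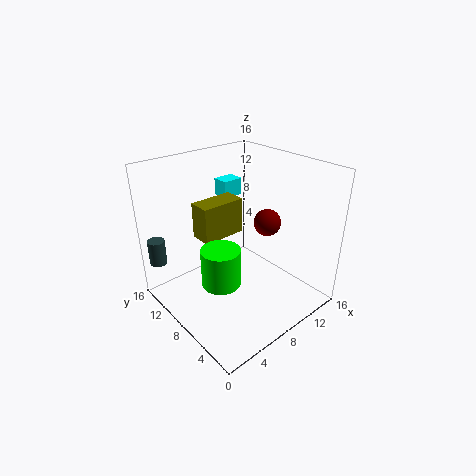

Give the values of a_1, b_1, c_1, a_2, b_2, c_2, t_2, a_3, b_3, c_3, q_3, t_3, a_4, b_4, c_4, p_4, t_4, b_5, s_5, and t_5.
a_1 = 11
b_1 = 6.5
c_1 = 9.5
a_2 = 1.5
b_2 = 15
c_2 = 4
t_2 = 3
a_3 = 9.5
b_3 = 12
c_3 = 11
q_3 = 2
t_3 = 2
a_4 = 4.5
b_4 = 9
c_4 = 8
p_4 = 5
t_4 = 4
b_5 = 6
s_5 = 2
t_5 = 4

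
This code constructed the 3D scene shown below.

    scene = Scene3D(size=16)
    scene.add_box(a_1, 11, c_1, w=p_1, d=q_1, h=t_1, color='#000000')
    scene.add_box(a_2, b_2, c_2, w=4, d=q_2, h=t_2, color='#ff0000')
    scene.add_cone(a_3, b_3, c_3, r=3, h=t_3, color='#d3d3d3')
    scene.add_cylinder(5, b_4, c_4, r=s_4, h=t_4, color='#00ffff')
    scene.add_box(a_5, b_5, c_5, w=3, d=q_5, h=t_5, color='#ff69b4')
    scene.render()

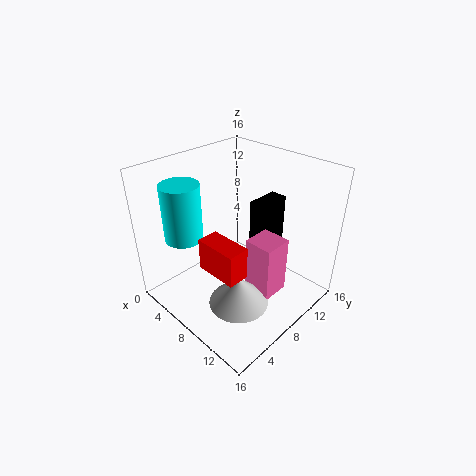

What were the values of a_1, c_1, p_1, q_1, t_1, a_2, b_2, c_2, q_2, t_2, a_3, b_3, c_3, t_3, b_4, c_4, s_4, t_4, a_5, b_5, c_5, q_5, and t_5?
a_1 = 7; c_1 = 5; p_1 = 2; q_1 = 4; t_1 = 6; a_2 = 10; b_2 = 1; c_2 = 9; q_2 = 2; t_2 = 3; a_3 = 12; b_3 = 4; c_3 = 4; t_3 = 3; b_4 = 3; c_4 = 9; s_4 = 2; t_4 = 6; a_5 = 11; b_5 = 6; c_5 = 4; q_5 = 3; t_5 = 6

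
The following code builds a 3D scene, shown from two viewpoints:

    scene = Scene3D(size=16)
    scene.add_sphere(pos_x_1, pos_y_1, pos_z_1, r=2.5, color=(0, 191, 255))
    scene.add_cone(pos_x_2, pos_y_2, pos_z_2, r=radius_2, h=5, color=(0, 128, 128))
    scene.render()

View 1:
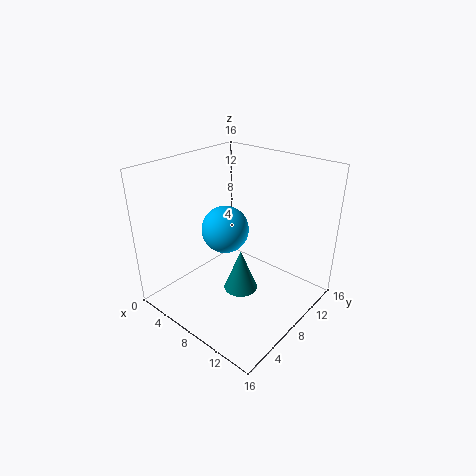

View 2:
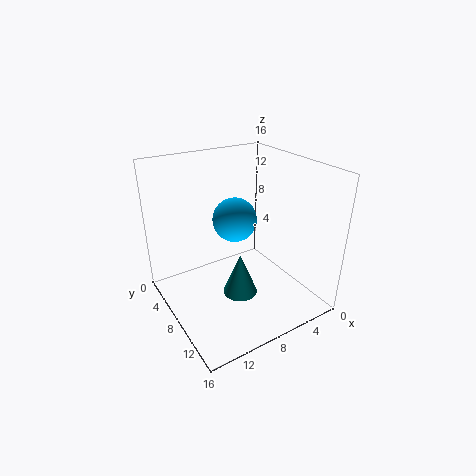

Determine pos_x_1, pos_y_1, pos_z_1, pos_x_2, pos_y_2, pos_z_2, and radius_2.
pos_x_1 = 7.5; pos_y_1 = 6.5; pos_z_1 = 9.5; pos_x_2 = 8; pos_y_2 = 8.5; pos_z_2 = 1; radius_2 = 2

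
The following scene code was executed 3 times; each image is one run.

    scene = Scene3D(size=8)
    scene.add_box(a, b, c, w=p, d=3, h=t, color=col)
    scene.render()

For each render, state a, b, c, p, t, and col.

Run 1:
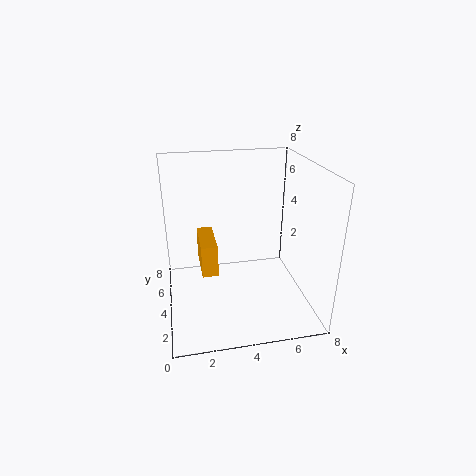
a = 2
b = 5
c = 1
p = 1
t = 2
col = 'orange'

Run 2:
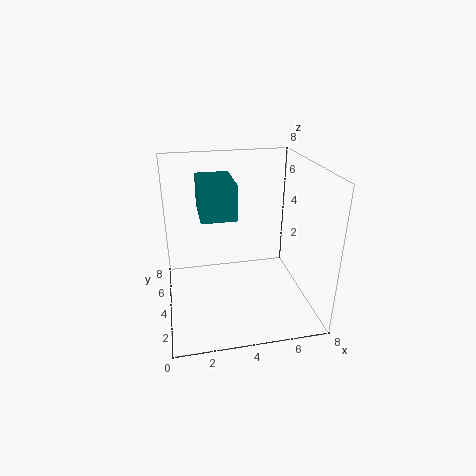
a = 2
b = 4
c = 5
p = 2
t = 2
col = 'teal'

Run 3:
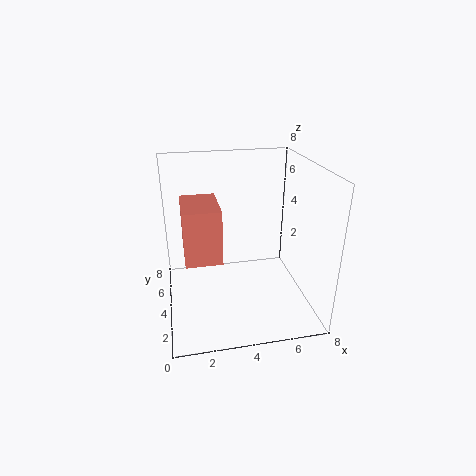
a = 1
b = 3
c = 3
p = 2
t = 3
col = 'salmon'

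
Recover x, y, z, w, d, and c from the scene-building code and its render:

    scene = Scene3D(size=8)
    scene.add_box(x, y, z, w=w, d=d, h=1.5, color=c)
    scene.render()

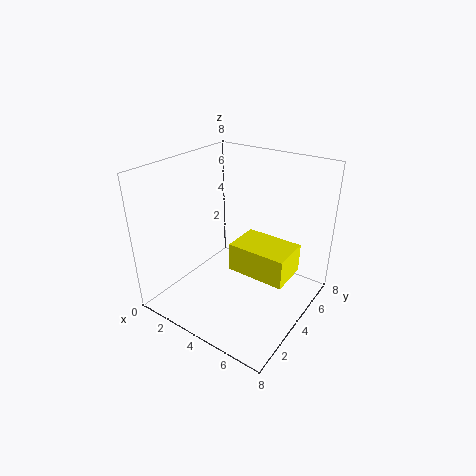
x = 4.5
y = 2.5
z = 3
w = 3
d = 2
c = 'yellow'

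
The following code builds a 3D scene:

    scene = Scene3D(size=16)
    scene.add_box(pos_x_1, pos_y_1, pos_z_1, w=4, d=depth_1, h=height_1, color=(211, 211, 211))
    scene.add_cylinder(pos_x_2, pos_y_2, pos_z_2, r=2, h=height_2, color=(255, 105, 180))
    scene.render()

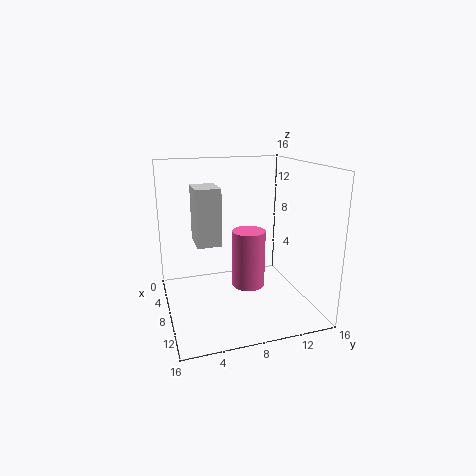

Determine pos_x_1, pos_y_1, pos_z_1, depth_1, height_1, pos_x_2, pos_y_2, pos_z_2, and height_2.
pos_x_1 = 1
pos_y_1 = 4
pos_z_1 = 6
depth_1 = 3
height_1 = 7
pos_x_2 = 6
pos_y_2 = 10
pos_z_2 = 1
height_2 = 7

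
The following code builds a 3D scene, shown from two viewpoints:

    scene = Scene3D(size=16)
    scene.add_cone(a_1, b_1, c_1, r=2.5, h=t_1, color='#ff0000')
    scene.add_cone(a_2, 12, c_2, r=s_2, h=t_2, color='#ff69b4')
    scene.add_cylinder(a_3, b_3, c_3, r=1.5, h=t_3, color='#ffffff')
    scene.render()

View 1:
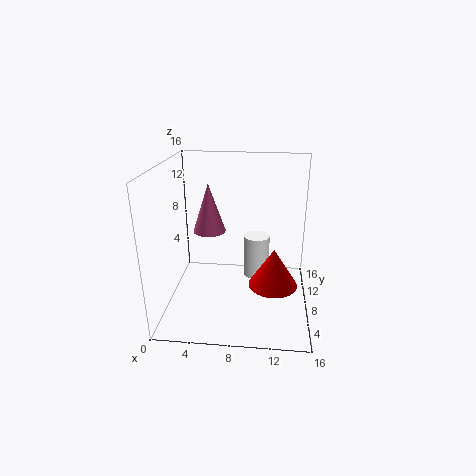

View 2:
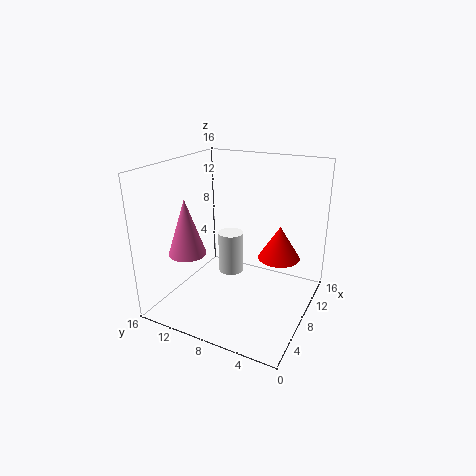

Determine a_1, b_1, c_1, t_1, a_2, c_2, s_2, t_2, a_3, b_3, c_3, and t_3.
a_1 = 12, b_1 = 4.5, c_1 = 4.5, t_1 = 4, a_2 = 4, c_2 = 7, s_2 = 2, t_2 = 6, a_3 = 10, b_3 = 10, c_3 = 2.5, t_3 = 5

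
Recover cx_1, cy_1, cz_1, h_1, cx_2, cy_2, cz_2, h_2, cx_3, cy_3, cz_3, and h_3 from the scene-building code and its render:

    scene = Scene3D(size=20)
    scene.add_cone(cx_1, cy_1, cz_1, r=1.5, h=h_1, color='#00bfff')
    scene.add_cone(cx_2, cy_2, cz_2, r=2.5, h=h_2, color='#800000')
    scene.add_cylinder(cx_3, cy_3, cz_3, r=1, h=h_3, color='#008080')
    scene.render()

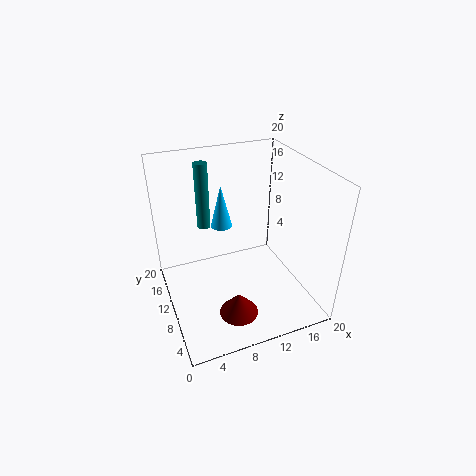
cx_1 = 8.5, cy_1 = 12.5, cz_1 = 11, h_1 = 6, cx_2 = 7.5, cy_2 = 3.5, cz_2 = 3, h_2 = 3, cx_3 = 7, cy_3 = 16.5, cz_3 = 9, h_3 = 10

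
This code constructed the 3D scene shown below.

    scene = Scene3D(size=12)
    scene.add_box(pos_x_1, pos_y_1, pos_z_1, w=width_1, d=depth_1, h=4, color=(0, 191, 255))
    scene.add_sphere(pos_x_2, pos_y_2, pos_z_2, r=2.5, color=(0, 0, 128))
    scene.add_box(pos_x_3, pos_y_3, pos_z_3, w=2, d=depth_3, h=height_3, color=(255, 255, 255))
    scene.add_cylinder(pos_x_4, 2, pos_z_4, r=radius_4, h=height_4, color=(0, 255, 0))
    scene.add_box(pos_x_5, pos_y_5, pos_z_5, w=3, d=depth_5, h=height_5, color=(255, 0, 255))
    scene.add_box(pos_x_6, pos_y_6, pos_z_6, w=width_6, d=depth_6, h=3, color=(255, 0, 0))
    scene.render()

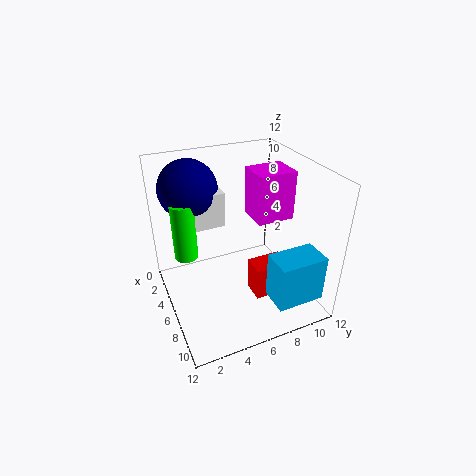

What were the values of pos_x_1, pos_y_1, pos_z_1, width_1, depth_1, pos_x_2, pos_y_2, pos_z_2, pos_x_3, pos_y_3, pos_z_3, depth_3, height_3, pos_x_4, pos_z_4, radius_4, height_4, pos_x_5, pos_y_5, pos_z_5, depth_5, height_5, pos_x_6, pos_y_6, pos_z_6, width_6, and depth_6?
pos_x_1 = 8.5; pos_y_1 = 7.5; pos_z_1 = 1.5; width_1 = 2.5; depth_1 = 4; pos_x_2 = 2.5; pos_y_2 = 3; pos_z_2 = 9.5; pos_x_3 = 2.5; pos_y_3 = 2.5; pos_z_3 = 6.5; depth_3 = 3; height_3 = 3; pos_x_4 = 4; pos_z_4 = 4; radius_4 = 1; height_4 = 5; pos_x_5 = 2; pos_y_5 = 8.5; pos_z_5 = 6; depth_5 = 3.5; height_5 = 4.5; pos_x_6 = 6; pos_y_6 = 7; pos_z_6 = 0.5; width_6 = 2; depth_6 = 3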